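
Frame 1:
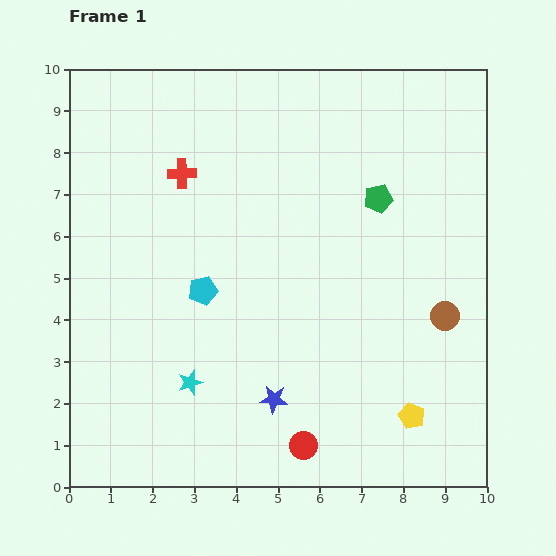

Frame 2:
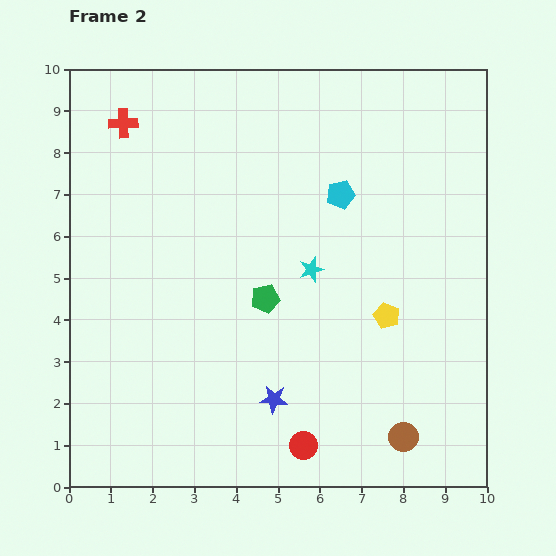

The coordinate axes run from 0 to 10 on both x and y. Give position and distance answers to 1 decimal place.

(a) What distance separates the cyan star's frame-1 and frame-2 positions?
4.0

The cyan star moved from (2.9, 2.5) to (5.8, 5.2), a distance of √(2.9² + 2.7²) ≈ 4.0.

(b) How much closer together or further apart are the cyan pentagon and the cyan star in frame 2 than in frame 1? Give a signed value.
-0.3

Distance in frame 1: 2.2. Distance in frame 2: 1.9.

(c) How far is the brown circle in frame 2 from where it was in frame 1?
3.1

The brown circle moved from (9.0, 4.1) to (8.0, 1.2), a distance of √(1.0² + 2.9²) ≈ 3.1.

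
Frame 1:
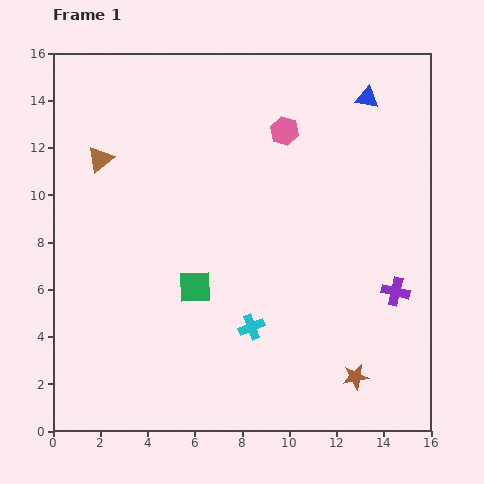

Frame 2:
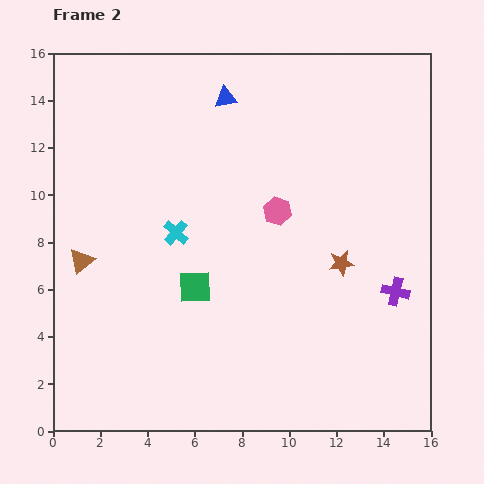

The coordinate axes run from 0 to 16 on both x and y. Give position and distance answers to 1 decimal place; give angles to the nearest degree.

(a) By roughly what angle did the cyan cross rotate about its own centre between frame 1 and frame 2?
28° counter-clockwise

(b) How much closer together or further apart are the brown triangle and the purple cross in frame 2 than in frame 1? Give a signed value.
-0.3

Distance in frame 1: 13.7. Distance in frame 2: 13.4.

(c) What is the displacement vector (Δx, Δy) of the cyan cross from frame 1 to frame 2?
(-3.2, 4.0)

The cyan cross was at (8.4, 4.4) in frame 1 and (5.2, 8.4) in frame 2.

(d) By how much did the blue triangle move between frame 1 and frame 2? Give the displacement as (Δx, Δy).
(-6.0, 0.0)

The blue triangle was at (13.3, 14.1) in frame 1 and (7.3, 14.1) in frame 2.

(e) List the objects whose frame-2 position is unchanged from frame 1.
the green square, the purple cross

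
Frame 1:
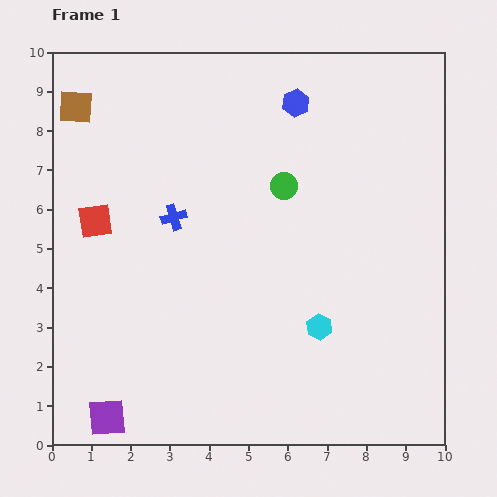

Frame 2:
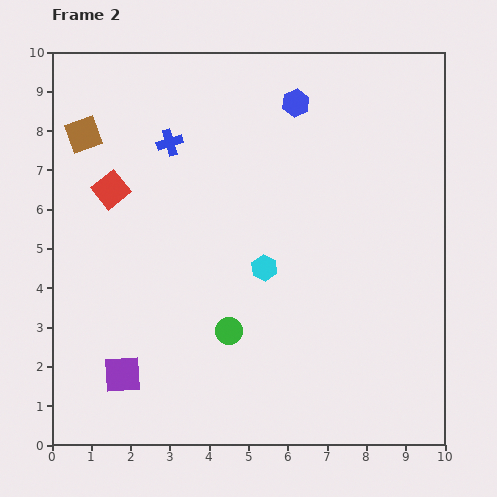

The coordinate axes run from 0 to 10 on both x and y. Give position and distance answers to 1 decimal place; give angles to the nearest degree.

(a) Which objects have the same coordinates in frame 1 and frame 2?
the blue hexagon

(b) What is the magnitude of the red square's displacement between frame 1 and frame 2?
0.9

The red square moved from (1.1, 5.7) to (1.5, 6.5), a distance of √(0.4² + 0.8²) ≈ 0.9.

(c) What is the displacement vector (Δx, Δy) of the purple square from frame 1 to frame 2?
(0.4, 1.1)

The purple square was at (1.4, 0.7) in frame 1 and (1.8, 1.8) in frame 2.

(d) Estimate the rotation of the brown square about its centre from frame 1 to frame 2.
24° counter-clockwise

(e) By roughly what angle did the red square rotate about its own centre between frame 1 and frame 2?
29° counter-clockwise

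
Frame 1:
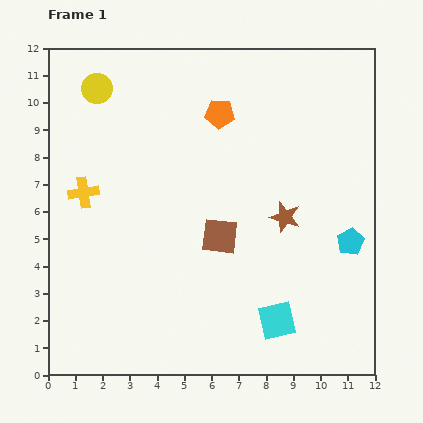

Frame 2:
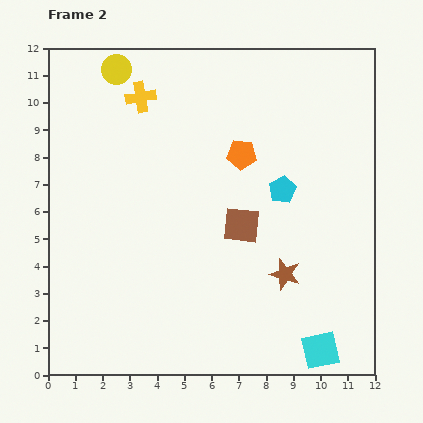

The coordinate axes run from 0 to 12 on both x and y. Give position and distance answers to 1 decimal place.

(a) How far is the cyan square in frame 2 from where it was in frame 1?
1.9

The cyan square moved from (8.4, 2.0) to (10.0, 0.9), a distance of √(1.6² + 1.1²) ≈ 1.9.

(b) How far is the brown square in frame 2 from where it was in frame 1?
0.9

The brown square moved from (6.3, 5.1) to (7.1, 5.5), a distance of √(0.8² + 0.4²) ≈ 0.9.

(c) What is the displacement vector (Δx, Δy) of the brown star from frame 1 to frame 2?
(0.0, -2.1)

The brown star was at (8.7, 5.8) in frame 1 and (8.7, 3.7) in frame 2.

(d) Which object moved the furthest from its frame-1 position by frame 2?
the yellow cross

(moved 4.1; next 3.1)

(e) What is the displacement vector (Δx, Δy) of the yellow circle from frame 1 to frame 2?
(0.7, 0.7)

The yellow circle was at (1.8, 10.5) in frame 1 and (2.5, 11.2) in frame 2.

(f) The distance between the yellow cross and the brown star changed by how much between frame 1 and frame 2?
+0.9

Distance in frame 1: 7.5. Distance in frame 2: 8.4.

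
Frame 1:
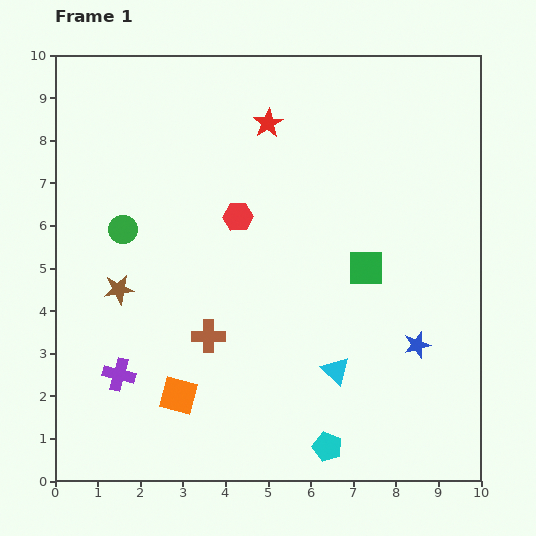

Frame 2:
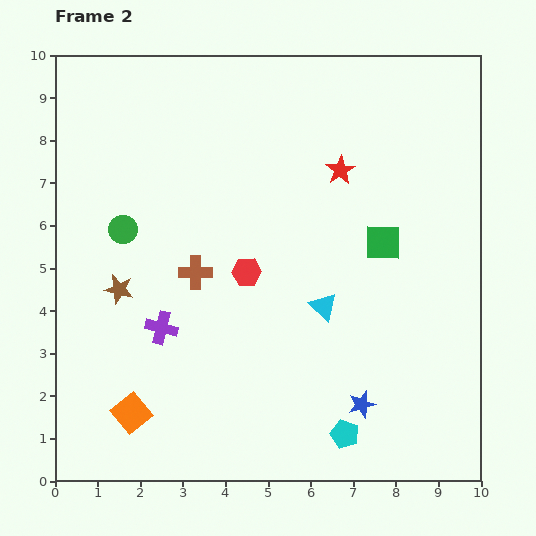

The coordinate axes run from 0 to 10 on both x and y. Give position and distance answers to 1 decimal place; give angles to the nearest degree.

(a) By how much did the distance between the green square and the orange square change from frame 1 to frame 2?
+1.8

Distance in frame 1: 5.3. Distance in frame 2: 7.1.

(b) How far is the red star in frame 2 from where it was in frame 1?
2.0

The red star moved from (5.0, 8.4) to (6.7, 7.3), a distance of √(1.7² + 1.1²) ≈ 2.0.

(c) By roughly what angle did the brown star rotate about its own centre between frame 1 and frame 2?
21° clockwise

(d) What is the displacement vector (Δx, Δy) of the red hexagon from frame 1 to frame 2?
(0.2, -1.3)

The red hexagon was at (4.3, 6.2) in frame 1 and (4.5, 4.9) in frame 2.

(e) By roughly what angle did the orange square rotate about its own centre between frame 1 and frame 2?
36° clockwise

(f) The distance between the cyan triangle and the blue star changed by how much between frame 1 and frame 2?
+0.5

Distance in frame 1: 2.0. Distance in frame 2: 2.5.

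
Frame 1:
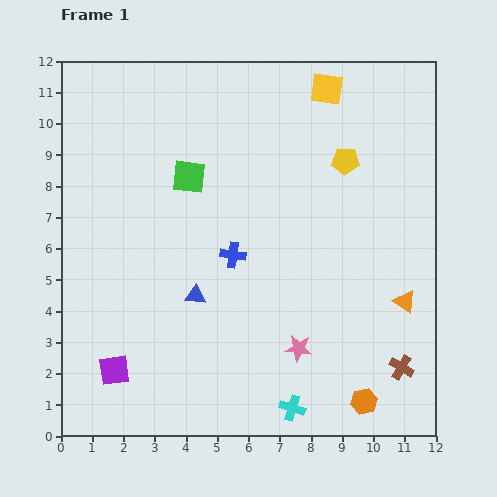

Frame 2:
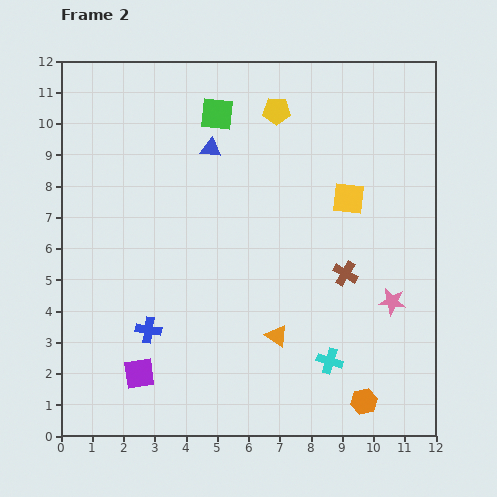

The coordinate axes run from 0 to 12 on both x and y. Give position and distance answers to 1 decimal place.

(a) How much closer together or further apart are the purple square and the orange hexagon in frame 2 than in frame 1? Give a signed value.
-0.8

Distance in frame 1: 8.1. Distance in frame 2: 7.3.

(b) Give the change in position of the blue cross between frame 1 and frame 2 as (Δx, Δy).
(-2.7, -2.4)

The blue cross was at (5.5, 5.8) in frame 1 and (2.8, 3.4) in frame 2.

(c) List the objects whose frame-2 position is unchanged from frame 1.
the orange hexagon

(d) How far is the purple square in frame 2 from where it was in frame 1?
0.8

The purple square moved from (1.7, 2.1) to (2.5, 2.0), a distance of √(0.8² + 0.1²) ≈ 0.8.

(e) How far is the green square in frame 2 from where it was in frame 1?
2.2

The green square moved from (4.1, 8.3) to (5.0, 10.3), a distance of √(0.9² + 2.0²) ≈ 2.2.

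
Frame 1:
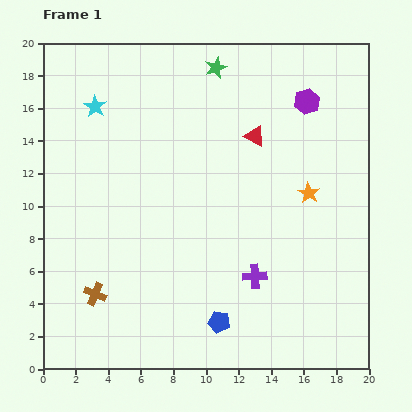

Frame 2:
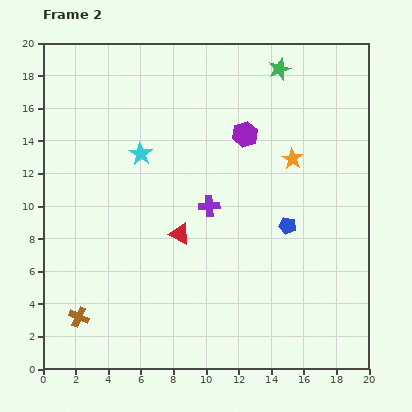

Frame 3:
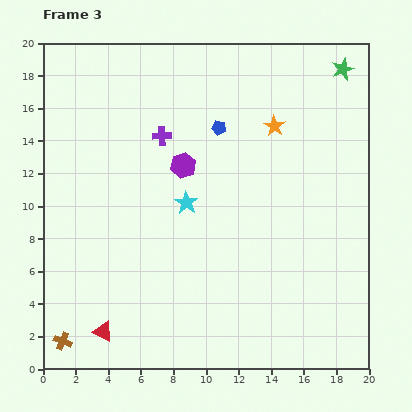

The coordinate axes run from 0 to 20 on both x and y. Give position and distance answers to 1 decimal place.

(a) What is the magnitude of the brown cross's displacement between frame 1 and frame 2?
1.7

The brown cross moved from (3.2, 4.6) to (2.2, 3.2), a distance of √(1.0² + 1.4²) ≈ 1.7.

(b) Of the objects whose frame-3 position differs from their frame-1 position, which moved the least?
the brown cross

(moved 3.5)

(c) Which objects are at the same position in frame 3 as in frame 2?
none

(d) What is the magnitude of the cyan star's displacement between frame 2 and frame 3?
4.1

The cyan star moved from (6.0, 13.2) to (8.8, 10.2), a distance of √(2.8² + 3.0²) ≈ 4.1.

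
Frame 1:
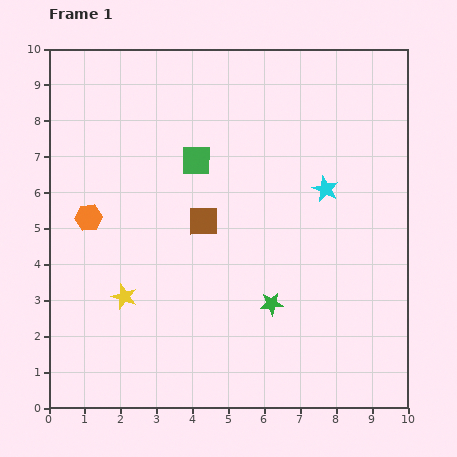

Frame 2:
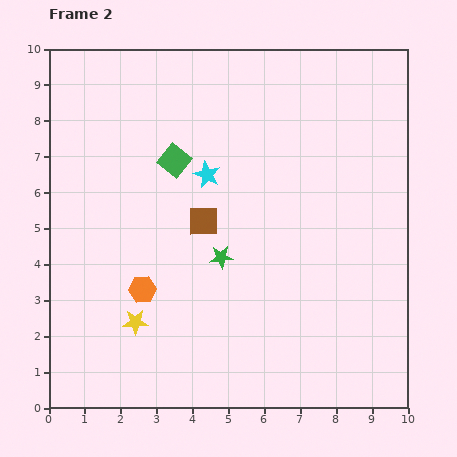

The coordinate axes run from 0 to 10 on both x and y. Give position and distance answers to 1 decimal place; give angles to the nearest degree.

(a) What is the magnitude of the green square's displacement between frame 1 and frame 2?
0.6

The green square moved from (4.1, 6.9) to (3.5, 6.9), a distance of √(0.6² + 0.0²) ≈ 0.6.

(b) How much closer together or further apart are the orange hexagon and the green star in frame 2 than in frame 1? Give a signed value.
-3.2

Distance in frame 1: 5.6. Distance in frame 2: 2.4.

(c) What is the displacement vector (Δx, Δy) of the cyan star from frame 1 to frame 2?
(-3.3, 0.4)

The cyan star was at (7.7, 6.1) in frame 1 and (4.4, 6.5) in frame 2.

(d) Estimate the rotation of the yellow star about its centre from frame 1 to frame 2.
21° counter-clockwise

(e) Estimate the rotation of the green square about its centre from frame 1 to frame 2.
39° clockwise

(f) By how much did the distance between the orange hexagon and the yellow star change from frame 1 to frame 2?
-1.5

Distance in frame 1: 2.4. Distance in frame 2: 0.9.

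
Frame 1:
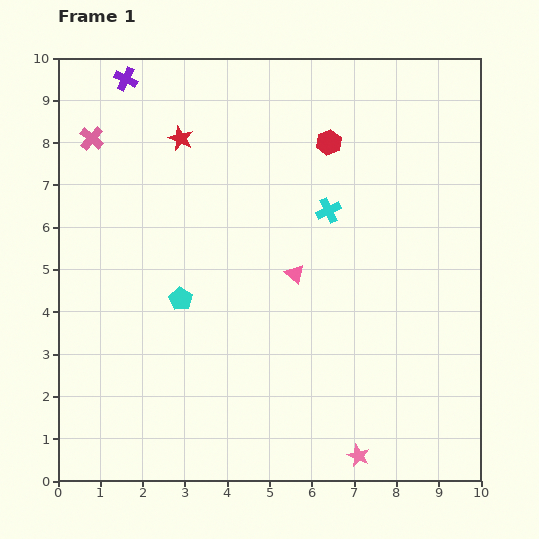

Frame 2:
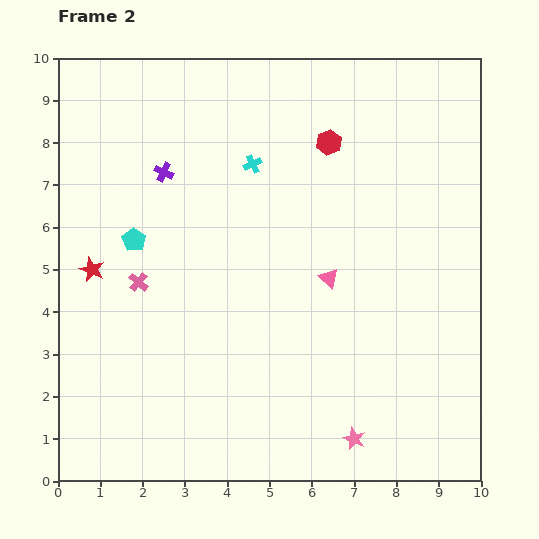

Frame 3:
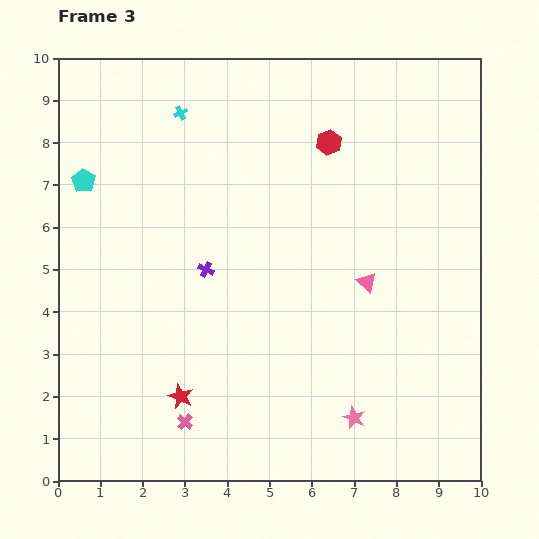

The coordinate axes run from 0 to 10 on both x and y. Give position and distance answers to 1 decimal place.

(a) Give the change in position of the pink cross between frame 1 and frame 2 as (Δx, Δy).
(1.1, -3.4)

The pink cross was at (0.8, 8.1) in frame 1 and (1.9, 4.7) in frame 2.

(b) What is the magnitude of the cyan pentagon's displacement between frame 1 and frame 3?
3.6

The cyan pentagon moved from (2.9, 4.3) to (0.6, 7.1), a distance of √(2.3² + 2.8²) ≈ 3.6.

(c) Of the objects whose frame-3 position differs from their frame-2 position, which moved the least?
the pink star

(moved 0.5)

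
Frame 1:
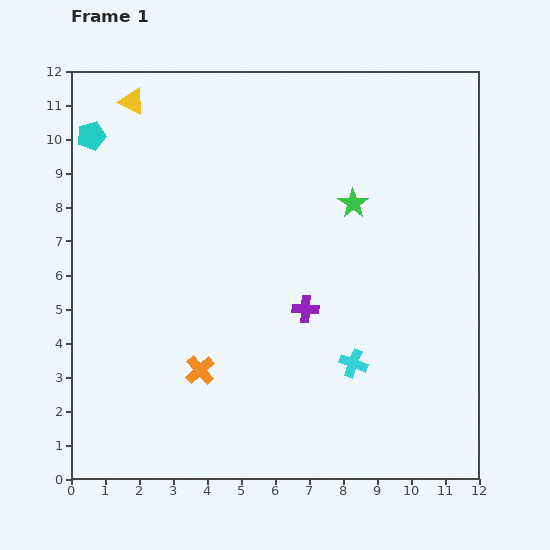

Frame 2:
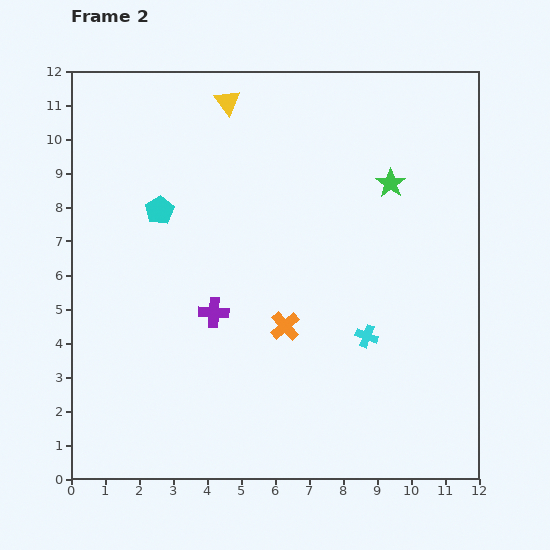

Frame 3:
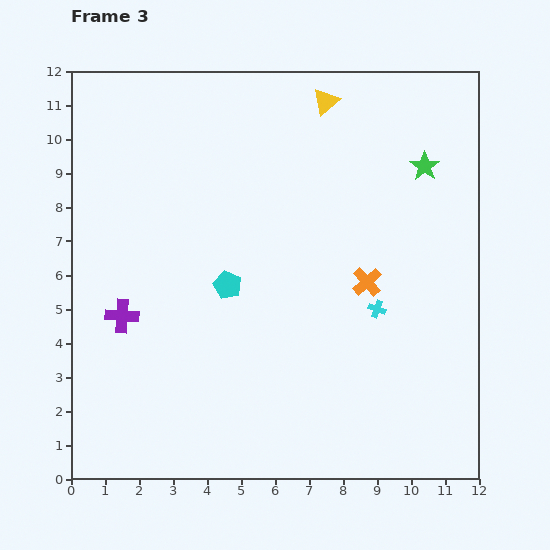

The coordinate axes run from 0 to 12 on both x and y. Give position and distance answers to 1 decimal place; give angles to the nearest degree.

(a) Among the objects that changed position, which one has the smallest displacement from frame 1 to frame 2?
the cyan cross

(moved 0.9)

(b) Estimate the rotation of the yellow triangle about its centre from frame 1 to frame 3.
53° clockwise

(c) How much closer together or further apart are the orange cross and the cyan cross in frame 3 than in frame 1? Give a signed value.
-3.6

Distance in frame 1: 4.5. Distance in frame 3: 0.9.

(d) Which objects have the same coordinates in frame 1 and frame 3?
none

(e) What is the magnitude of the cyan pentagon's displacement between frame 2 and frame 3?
3.0

The cyan pentagon moved from (2.6, 7.9) to (4.6, 5.7), a distance of √(2.0² + 2.2²) ≈ 3.0.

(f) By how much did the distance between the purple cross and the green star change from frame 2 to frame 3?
+3.5

Distance in frame 2: 6.4. Distance in frame 3: 9.9.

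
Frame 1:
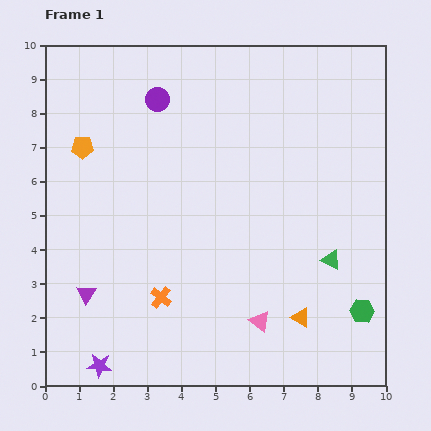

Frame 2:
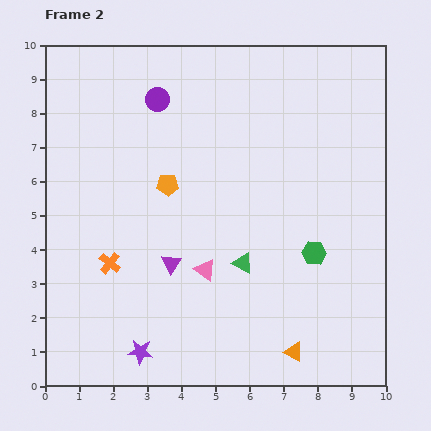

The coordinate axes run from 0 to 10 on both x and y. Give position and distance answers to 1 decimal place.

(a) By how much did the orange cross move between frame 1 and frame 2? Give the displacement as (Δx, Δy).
(-1.5, 1.0)

The orange cross was at (3.4, 2.6) in frame 1 and (1.9, 3.6) in frame 2.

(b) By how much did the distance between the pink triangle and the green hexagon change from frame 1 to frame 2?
+0.2

Distance in frame 1: 3.0. Distance in frame 2: 3.2.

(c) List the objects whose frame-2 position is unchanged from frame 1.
the purple circle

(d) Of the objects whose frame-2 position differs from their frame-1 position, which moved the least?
the orange triangle

(moved 1.0)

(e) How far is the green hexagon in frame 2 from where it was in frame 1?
2.2

The green hexagon moved from (9.3, 2.2) to (7.9, 3.9), a distance of √(1.4² + 1.7²) ≈ 2.2.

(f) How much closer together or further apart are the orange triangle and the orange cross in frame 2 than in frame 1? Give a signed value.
+1.9

Distance in frame 1: 4.1. Distance in frame 2: 6.0.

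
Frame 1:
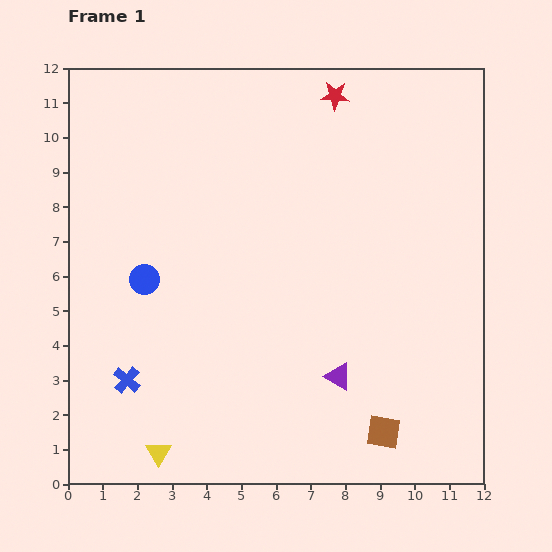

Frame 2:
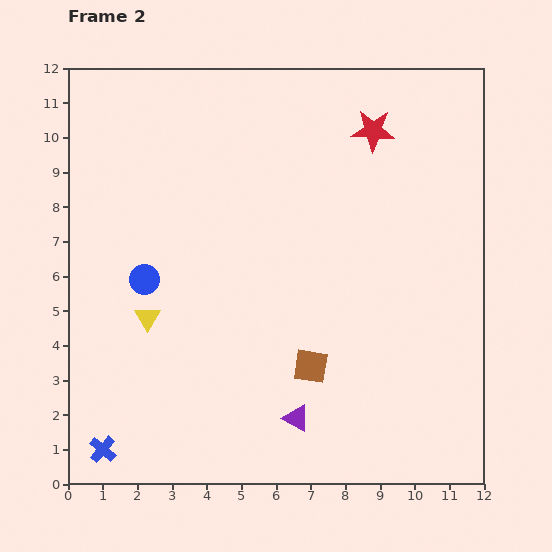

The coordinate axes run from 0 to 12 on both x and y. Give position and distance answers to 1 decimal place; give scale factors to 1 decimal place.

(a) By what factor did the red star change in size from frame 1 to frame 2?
1.5×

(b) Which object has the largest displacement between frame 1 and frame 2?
the yellow triangle

(moved 3.9; next 2.8)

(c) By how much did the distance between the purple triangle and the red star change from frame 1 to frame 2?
+0.5

Distance in frame 1: 8.1. Distance in frame 2: 8.6.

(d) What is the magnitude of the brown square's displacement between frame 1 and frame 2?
2.8

The brown square moved from (9.1, 1.5) to (7.0, 3.4), a distance of √(2.1² + 1.9²) ≈ 2.8.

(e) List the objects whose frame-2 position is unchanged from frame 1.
the blue circle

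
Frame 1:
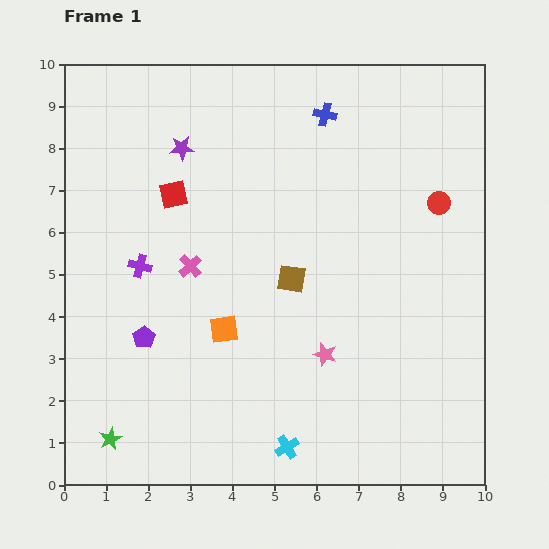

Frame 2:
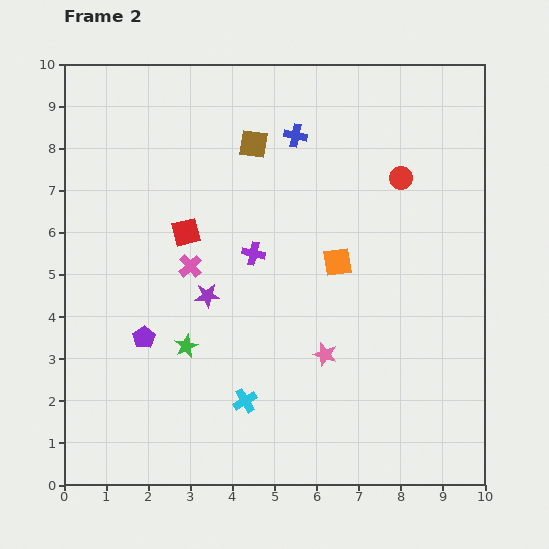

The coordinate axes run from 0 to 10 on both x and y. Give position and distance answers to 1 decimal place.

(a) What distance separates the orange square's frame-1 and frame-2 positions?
3.1

The orange square moved from (3.8, 3.7) to (6.5, 5.3), a distance of √(2.7² + 1.6²) ≈ 3.1.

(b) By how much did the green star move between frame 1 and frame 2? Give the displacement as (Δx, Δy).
(1.8, 2.2)

The green star was at (1.1, 1.1) in frame 1 and (2.9, 3.3) in frame 2.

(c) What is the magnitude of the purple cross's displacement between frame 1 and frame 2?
2.7

The purple cross moved from (1.8, 5.2) to (4.5, 5.5), a distance of √(2.7² + 0.3²) ≈ 2.7.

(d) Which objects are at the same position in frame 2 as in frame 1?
the purple pentagon, the pink star, the pink cross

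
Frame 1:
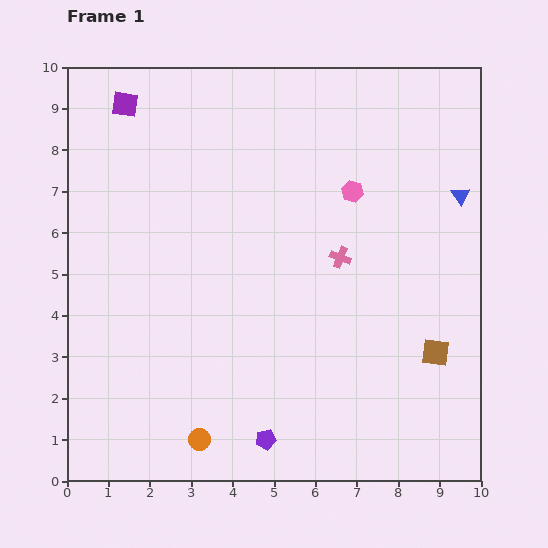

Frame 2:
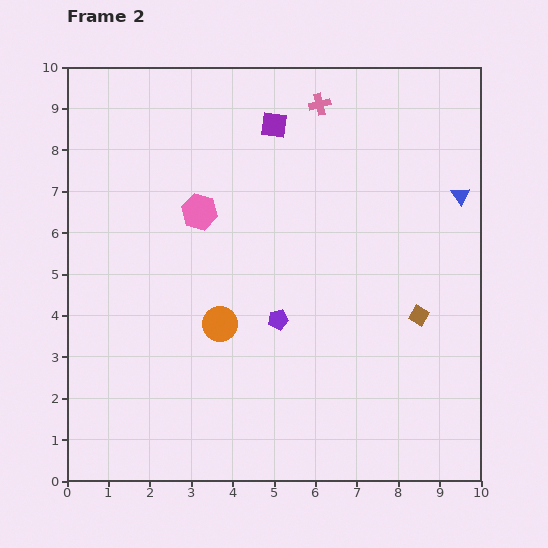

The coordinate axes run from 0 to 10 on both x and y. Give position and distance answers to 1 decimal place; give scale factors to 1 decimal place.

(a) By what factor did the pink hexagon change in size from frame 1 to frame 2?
1.6×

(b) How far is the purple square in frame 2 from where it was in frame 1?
3.6

The purple square moved from (1.4, 9.1) to (5.0, 8.6), a distance of √(3.6² + 0.5²) ≈ 3.6.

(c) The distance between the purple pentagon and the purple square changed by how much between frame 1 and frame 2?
-4.1

Distance in frame 1: 8.8. Distance in frame 2: 4.7.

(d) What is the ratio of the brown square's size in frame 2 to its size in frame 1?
0.7×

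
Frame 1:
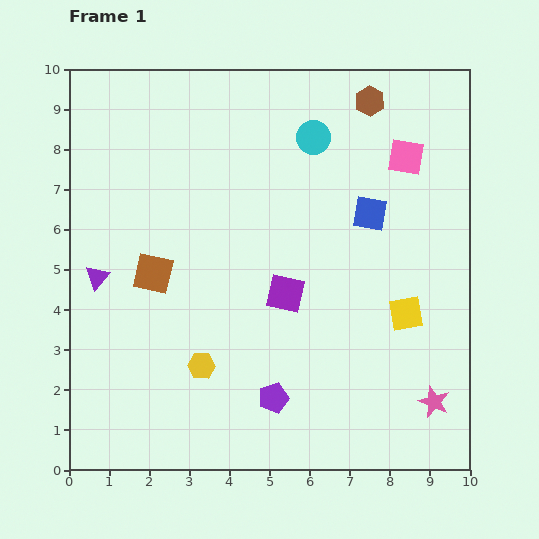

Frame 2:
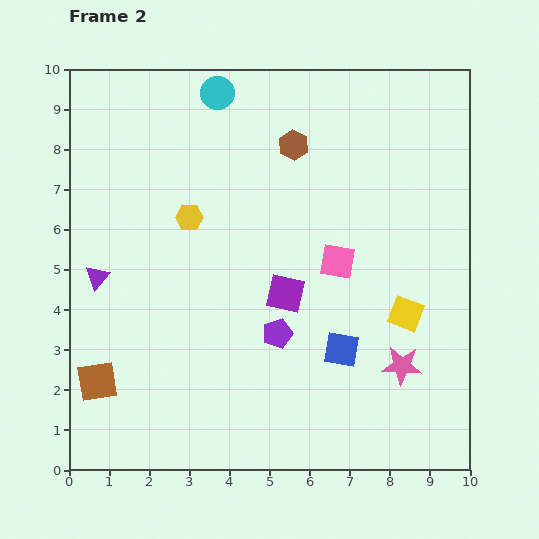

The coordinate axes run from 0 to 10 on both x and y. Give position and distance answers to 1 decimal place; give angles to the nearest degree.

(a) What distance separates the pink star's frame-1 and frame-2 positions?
1.2

The pink star moved from (9.1, 1.7) to (8.3, 2.6), a distance of √(0.8² + 0.9²) ≈ 1.2.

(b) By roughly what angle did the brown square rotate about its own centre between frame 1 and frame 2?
22° counter-clockwise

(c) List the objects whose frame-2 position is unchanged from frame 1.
the purple square, the yellow square, the purple triangle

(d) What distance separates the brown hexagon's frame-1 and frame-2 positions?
2.2

The brown hexagon moved from (7.5, 9.2) to (5.6, 8.1), a distance of √(1.9² + 1.1²) ≈ 2.2.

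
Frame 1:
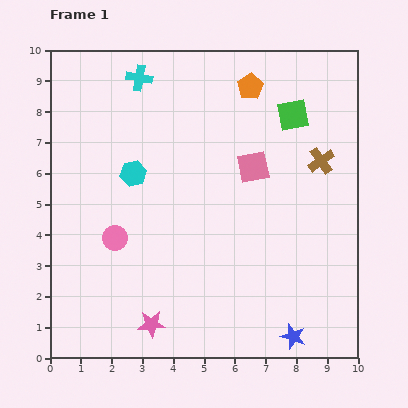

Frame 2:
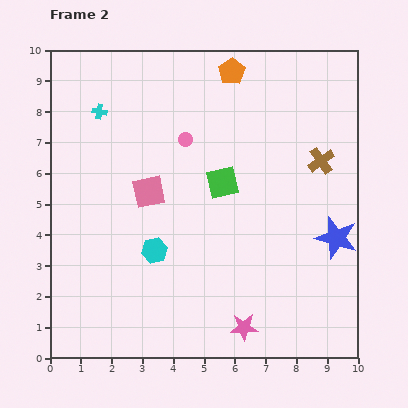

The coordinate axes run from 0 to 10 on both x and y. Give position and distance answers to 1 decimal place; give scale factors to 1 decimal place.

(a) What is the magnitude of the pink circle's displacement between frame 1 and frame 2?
3.9

The pink circle moved from (2.1, 3.9) to (4.4, 7.1), a distance of √(2.3² + 3.2²) ≈ 3.9.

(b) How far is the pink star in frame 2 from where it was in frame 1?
3.0

The pink star moved from (3.3, 1.1) to (6.3, 1.0), a distance of √(3.0² + 0.1²) ≈ 3.0.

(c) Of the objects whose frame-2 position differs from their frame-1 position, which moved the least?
the orange pentagon

(moved 0.8)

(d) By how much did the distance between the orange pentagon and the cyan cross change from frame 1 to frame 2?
+0.9

Distance in frame 1: 3.6. Distance in frame 2: 4.5.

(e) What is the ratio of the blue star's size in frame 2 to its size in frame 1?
1.7×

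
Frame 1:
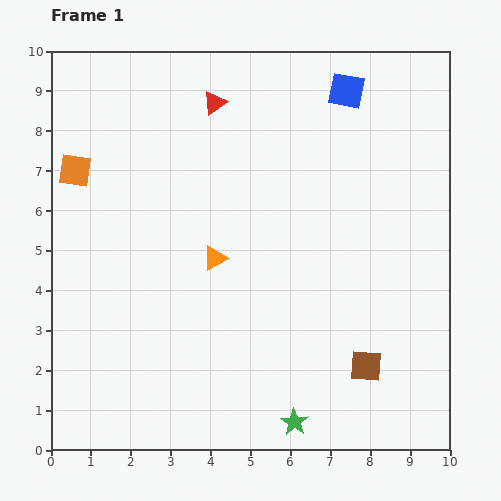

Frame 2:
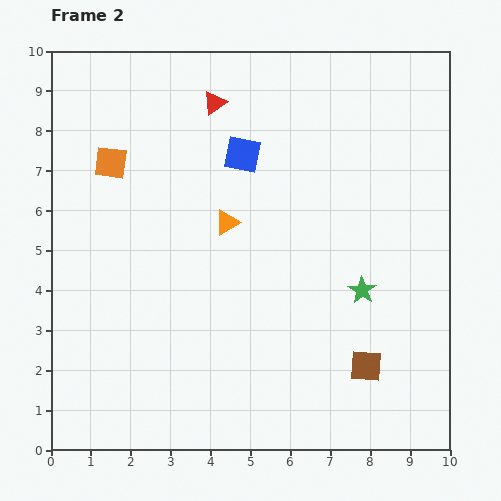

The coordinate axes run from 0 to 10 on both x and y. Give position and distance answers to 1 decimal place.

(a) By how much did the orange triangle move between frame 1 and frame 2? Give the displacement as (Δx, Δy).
(0.3, 0.9)

The orange triangle was at (4.1, 4.8) in frame 1 and (4.4, 5.7) in frame 2.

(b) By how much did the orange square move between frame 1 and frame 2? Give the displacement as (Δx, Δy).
(0.9, 0.2)

The orange square was at (0.6, 7.0) in frame 1 and (1.5, 7.2) in frame 2.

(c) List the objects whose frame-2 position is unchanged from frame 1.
the red triangle, the brown square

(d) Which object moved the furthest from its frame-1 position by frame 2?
the green star

(moved 3.7; next 3.1)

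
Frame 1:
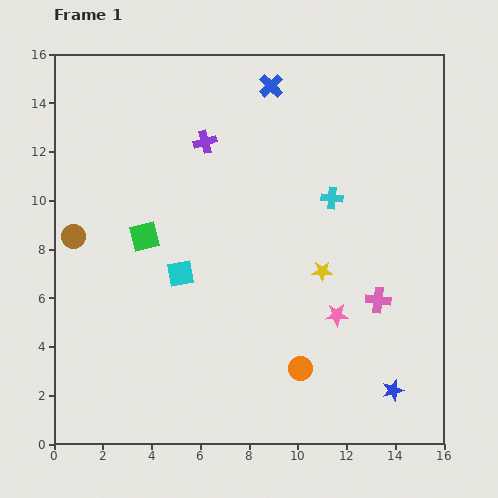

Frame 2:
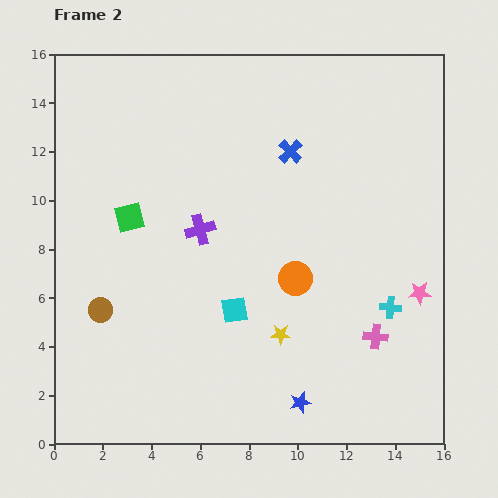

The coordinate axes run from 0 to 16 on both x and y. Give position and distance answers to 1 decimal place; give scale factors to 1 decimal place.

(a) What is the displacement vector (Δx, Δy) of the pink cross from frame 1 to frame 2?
(-0.1, -1.5)

The pink cross was at (13.3, 5.9) in frame 1 and (13.2, 4.4) in frame 2.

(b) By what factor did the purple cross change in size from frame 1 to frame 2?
1.3×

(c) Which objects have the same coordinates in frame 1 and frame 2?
none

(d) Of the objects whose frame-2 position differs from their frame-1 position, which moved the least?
the green square

(moved 1.0)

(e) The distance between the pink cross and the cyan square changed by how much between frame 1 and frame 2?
-2.3

Distance in frame 1: 8.2. Distance in frame 2: 5.9.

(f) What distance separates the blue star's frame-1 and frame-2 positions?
3.8

The blue star moved from (13.9, 2.2) to (10.1, 1.7), a distance of √(3.8² + 0.5²) ≈ 3.8.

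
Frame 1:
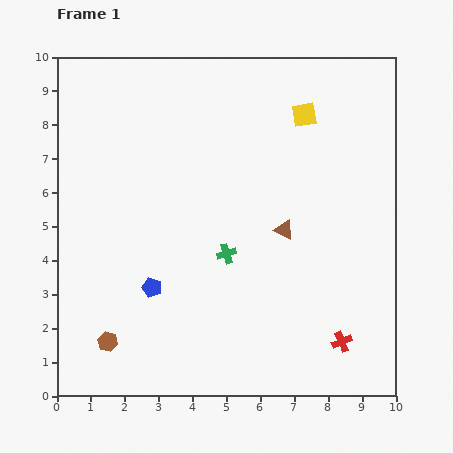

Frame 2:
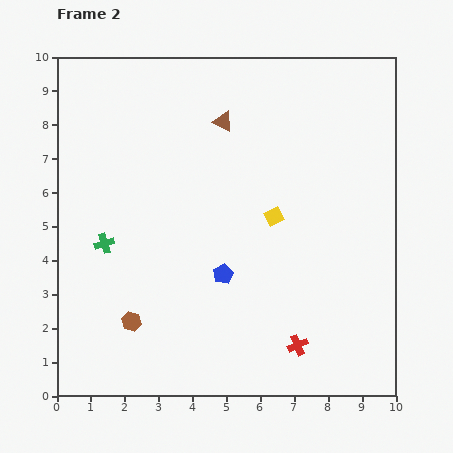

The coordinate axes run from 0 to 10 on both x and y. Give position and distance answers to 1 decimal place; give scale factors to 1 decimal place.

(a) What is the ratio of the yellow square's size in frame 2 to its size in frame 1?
0.7×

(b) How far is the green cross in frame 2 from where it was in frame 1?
3.6

The green cross moved from (5.0, 4.2) to (1.4, 4.5), a distance of √(3.6² + 0.3²) ≈ 3.6.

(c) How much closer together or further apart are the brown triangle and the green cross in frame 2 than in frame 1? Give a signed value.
+3.2

Distance in frame 1: 1.8. Distance in frame 2: 5.0.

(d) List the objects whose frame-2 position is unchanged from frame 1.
none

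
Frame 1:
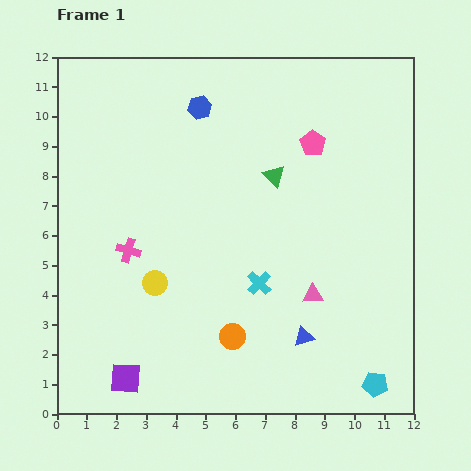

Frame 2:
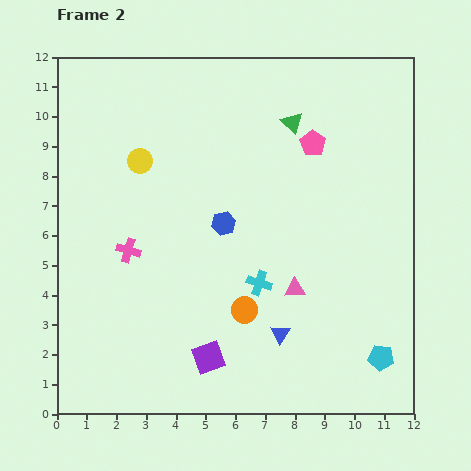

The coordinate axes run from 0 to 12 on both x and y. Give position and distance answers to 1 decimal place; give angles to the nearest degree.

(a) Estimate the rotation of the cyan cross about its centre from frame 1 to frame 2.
26° counter-clockwise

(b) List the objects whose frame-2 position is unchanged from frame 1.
the cyan cross, the pink pentagon, the pink cross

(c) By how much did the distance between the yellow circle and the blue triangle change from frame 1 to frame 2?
+2.2

Distance in frame 1: 5.3. Distance in frame 2: 7.5.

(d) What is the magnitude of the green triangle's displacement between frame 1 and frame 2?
1.9

The green triangle moved from (7.3, 8.0) to (7.9, 9.8), a distance of √(0.6² + 1.8²) ≈ 1.9.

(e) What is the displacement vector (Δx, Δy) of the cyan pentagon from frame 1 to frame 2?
(0.2, 0.9)

The cyan pentagon was at (10.7, 1.0) in frame 1 and (10.9, 1.9) in frame 2.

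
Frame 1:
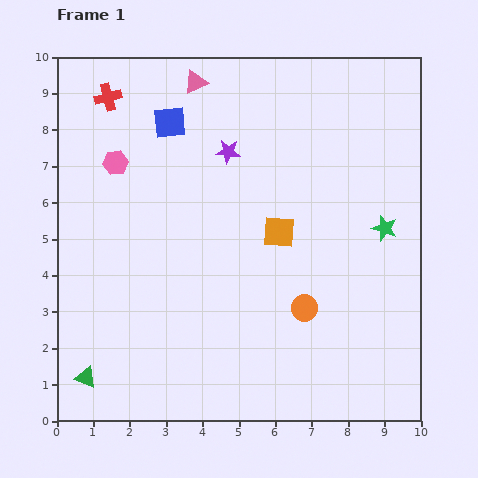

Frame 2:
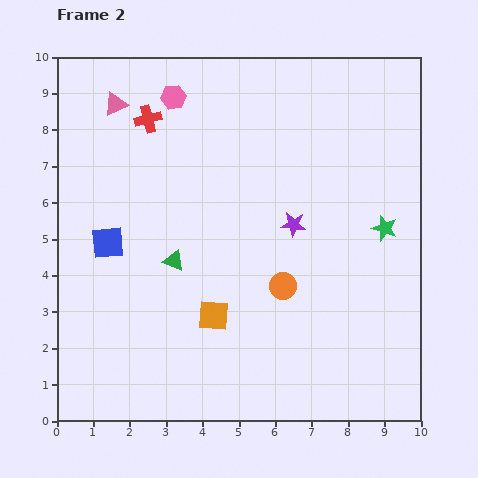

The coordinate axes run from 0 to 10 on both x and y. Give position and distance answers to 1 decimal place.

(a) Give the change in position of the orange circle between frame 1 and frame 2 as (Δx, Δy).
(-0.6, 0.6)

The orange circle was at (6.8, 3.1) in frame 1 and (6.2, 3.7) in frame 2.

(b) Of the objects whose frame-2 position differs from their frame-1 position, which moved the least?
the orange circle

(moved 0.8)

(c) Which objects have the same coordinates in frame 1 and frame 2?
the green star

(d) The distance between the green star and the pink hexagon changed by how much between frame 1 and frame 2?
-0.8

Distance in frame 1: 7.6. Distance in frame 2: 6.8.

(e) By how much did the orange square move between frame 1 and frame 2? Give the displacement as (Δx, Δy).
(-1.8, -2.3)

The orange square was at (6.1, 5.2) in frame 1 and (4.3, 2.9) in frame 2.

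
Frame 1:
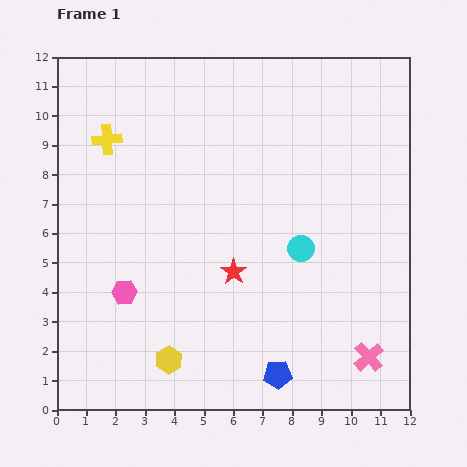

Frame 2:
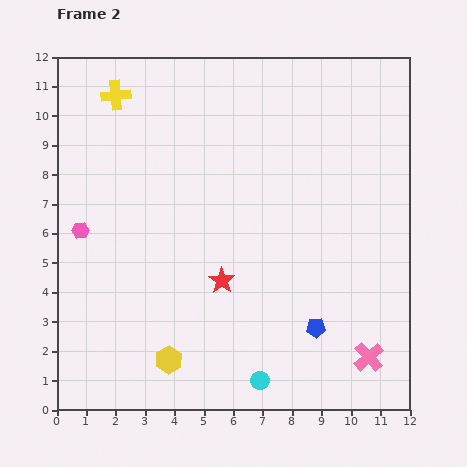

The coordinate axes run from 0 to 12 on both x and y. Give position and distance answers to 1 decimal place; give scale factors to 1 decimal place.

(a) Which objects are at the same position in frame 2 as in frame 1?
the yellow hexagon, the pink cross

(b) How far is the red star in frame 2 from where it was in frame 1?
0.5

The red star moved from (6.0, 4.7) to (5.6, 4.4), a distance of √(0.4² + 0.3²) ≈ 0.5.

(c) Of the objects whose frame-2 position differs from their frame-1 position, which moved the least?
the red star

(moved 0.5)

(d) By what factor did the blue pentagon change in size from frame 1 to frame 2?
0.7×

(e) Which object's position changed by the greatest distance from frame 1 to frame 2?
the cyan circle

(moved 4.7; next 2.6)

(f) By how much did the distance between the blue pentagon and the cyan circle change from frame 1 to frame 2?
-1.8

Distance in frame 1: 4.4. Distance in frame 2: 2.6.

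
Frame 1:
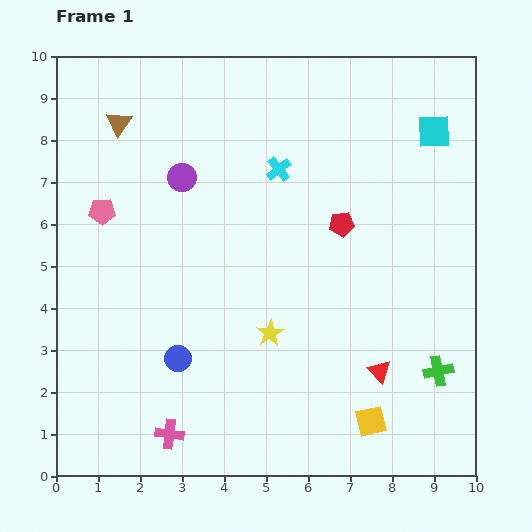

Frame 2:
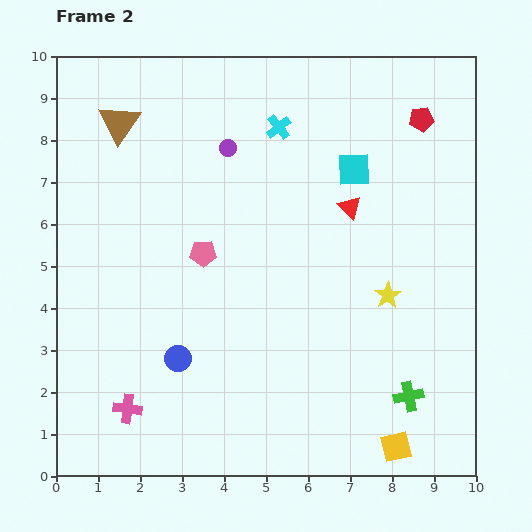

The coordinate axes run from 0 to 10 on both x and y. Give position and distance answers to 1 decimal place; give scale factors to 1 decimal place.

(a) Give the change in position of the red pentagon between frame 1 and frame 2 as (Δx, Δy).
(1.9, 2.5)

The red pentagon was at (6.8, 6.0) in frame 1 and (8.7, 8.5) in frame 2.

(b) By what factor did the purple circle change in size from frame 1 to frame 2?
0.6×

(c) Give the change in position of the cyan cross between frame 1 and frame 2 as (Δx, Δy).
(0.0, 1.0)

The cyan cross was at (5.3, 7.3) in frame 1 and (5.3, 8.3) in frame 2.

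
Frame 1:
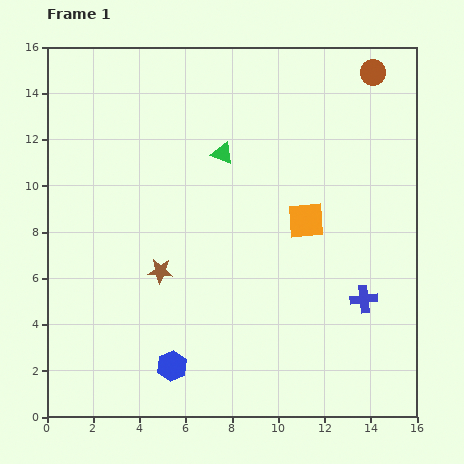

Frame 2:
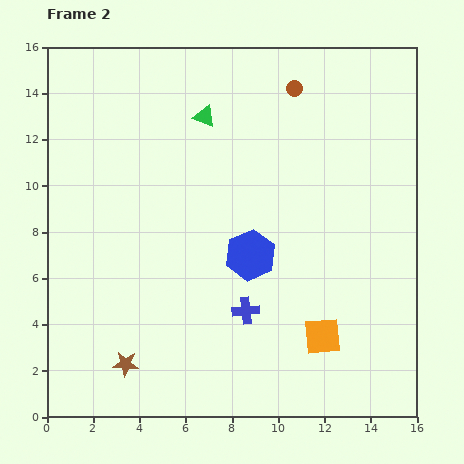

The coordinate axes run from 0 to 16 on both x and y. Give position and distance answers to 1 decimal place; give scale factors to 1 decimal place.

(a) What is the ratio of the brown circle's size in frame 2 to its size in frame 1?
0.6×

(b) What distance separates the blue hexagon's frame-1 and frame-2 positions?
5.9

The blue hexagon moved from (5.4, 2.2) to (8.8, 7.0), a distance of √(3.4² + 4.8²) ≈ 5.9.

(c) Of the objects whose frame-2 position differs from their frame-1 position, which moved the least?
the green triangle

(moved 1.8)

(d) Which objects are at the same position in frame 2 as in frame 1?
none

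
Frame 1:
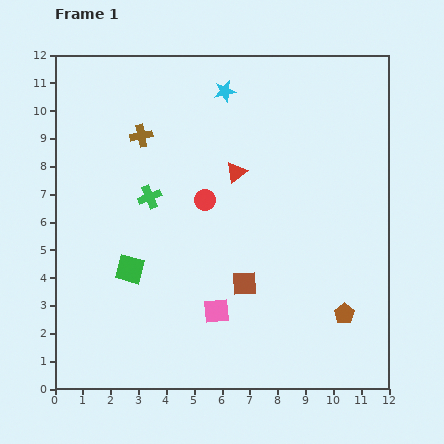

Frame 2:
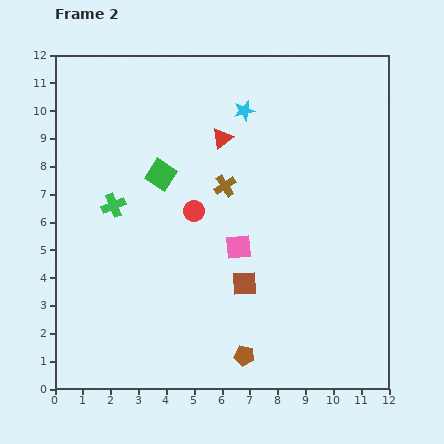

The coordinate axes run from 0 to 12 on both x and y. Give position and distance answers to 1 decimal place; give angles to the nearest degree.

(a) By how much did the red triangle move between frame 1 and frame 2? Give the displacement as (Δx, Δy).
(-0.5, 1.2)

The red triangle was at (6.5, 7.8) in frame 1 and (6.0, 9.0) in frame 2.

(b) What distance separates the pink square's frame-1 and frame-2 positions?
2.4

The pink square moved from (5.8, 2.8) to (6.6, 5.1), a distance of √(0.8² + 2.3²) ≈ 2.4.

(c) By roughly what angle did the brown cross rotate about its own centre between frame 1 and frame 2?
22° counter-clockwise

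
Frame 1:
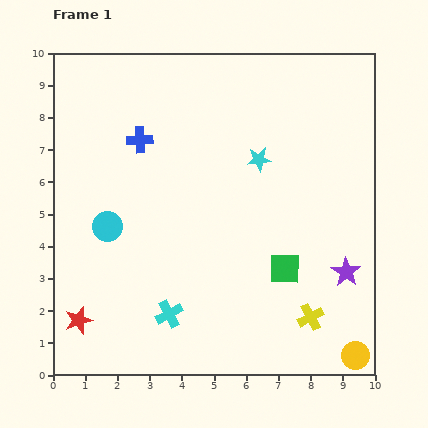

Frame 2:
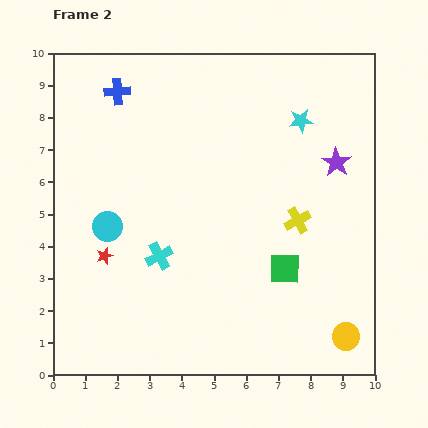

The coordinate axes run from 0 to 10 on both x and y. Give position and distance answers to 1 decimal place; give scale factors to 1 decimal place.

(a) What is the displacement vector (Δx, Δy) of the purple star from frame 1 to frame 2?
(-0.3, 3.4)

The purple star was at (9.1, 3.2) in frame 1 and (8.8, 6.6) in frame 2.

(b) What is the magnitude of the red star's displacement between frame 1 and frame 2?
2.2

The red star moved from (0.8, 1.7) to (1.6, 3.7), a distance of √(0.8² + 2.0²) ≈ 2.2.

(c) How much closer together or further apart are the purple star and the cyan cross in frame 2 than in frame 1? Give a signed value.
+0.5

Distance in frame 1: 5.7. Distance in frame 2: 6.2.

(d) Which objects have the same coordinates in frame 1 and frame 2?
the cyan circle, the green square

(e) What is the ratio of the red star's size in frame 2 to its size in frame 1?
0.6×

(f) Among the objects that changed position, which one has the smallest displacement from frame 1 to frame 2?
the yellow circle

(moved 0.7)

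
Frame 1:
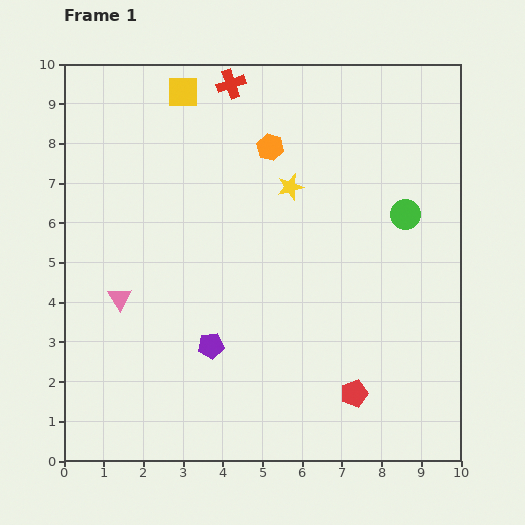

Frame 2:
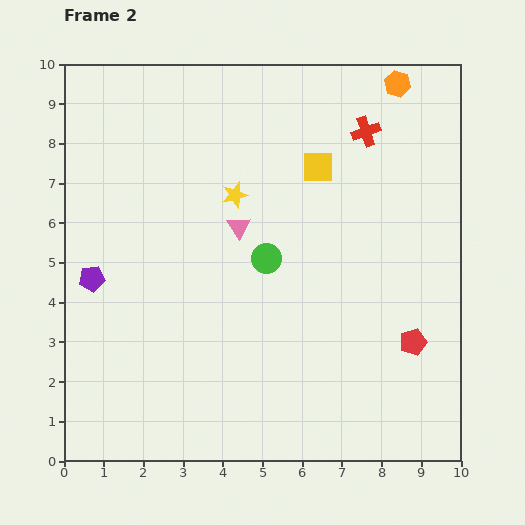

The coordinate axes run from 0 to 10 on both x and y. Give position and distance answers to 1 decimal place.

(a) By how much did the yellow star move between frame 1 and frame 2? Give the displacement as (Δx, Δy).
(-1.4, -0.2)

The yellow star was at (5.7, 6.9) in frame 1 and (4.3, 6.7) in frame 2.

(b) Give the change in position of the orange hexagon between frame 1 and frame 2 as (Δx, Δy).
(3.2, 1.6)

The orange hexagon was at (5.2, 7.9) in frame 1 and (8.4, 9.5) in frame 2.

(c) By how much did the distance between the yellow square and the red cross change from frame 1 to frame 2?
+0.3

Distance in frame 1: 1.2. Distance in frame 2: 1.5.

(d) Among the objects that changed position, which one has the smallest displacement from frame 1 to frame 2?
the yellow star

(moved 1.4)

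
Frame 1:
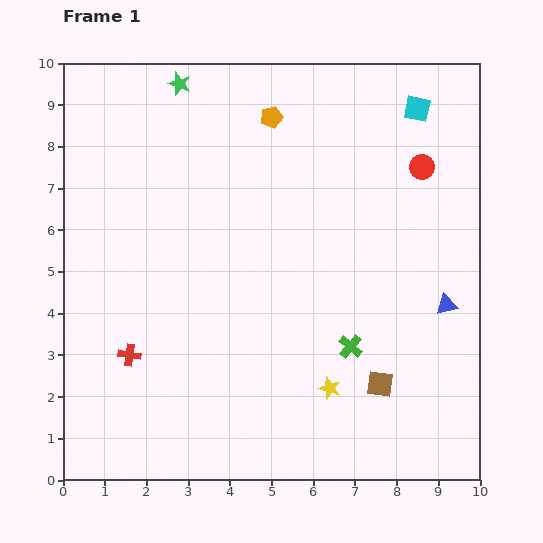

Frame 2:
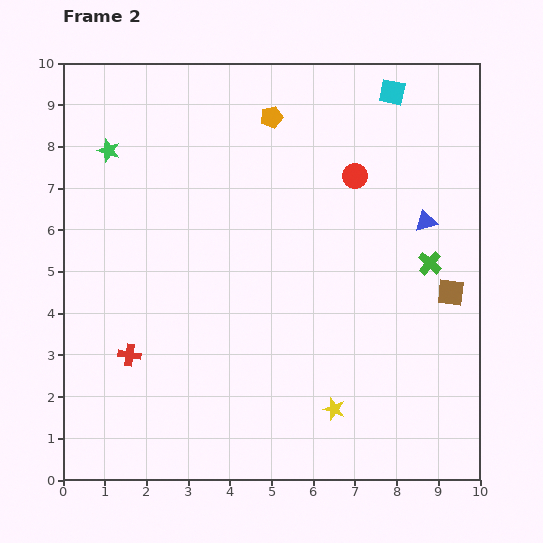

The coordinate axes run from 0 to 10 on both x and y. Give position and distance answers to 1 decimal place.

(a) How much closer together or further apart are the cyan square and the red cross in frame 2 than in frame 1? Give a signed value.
-0.2

Distance in frame 1: 9.1. Distance in frame 2: 8.9.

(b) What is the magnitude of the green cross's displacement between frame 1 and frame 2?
2.8

The green cross moved from (6.9, 3.2) to (8.8, 5.2), a distance of √(1.9² + 2.0²) ≈ 2.8.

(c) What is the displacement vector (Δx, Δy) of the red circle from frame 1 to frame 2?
(-1.6, -0.2)

The red circle was at (8.6, 7.5) in frame 1 and (7.0, 7.3) in frame 2.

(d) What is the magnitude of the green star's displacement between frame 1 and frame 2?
2.3

The green star moved from (2.8, 9.5) to (1.1, 7.9), a distance of √(1.7² + 1.6²) ≈ 2.3.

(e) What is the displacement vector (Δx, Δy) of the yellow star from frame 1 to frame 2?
(0.1, -0.5)

The yellow star was at (6.4, 2.2) in frame 1 and (6.5, 1.7) in frame 2.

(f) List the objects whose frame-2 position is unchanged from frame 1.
the red cross, the orange pentagon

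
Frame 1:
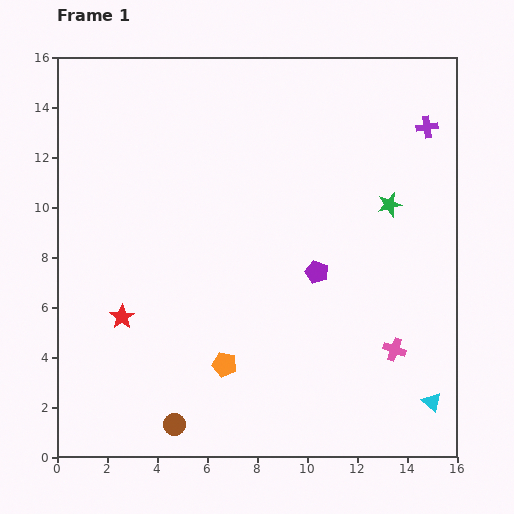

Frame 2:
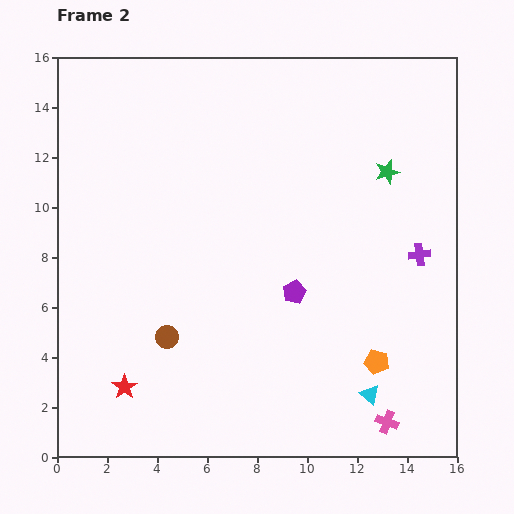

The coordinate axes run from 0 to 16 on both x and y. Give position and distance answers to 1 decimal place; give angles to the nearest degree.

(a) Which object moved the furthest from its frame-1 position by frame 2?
the orange pentagon

(moved 6.1; next 5.1)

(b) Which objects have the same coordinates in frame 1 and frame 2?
none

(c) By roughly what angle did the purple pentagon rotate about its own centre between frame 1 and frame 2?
24° clockwise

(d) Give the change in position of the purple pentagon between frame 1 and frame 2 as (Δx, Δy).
(-0.9, -0.8)

The purple pentagon was at (10.4, 7.4) in frame 1 and (9.5, 6.6) in frame 2.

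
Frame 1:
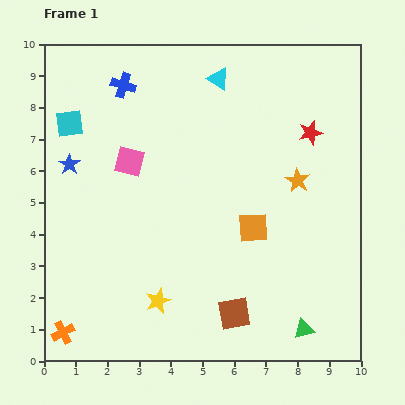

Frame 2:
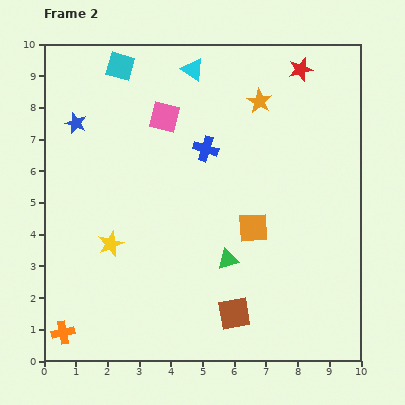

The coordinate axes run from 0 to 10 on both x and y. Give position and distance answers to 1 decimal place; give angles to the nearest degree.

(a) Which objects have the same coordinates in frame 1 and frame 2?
the orange cross, the orange square, the brown square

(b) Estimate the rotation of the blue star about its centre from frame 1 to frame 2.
15° counter-clockwise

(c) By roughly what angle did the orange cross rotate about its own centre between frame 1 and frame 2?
17° clockwise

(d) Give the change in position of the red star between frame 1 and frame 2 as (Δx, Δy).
(-0.3, 2.0)

The red star was at (8.4, 7.2) in frame 1 and (8.1, 9.2) in frame 2.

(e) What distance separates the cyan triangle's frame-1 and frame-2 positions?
0.9

The cyan triangle moved from (5.5, 8.9) to (4.7, 9.2), a distance of √(0.8² + 0.3²) ≈ 0.9.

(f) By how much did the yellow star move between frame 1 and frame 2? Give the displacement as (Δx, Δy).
(-1.5, 1.8)

The yellow star was at (3.6, 1.9) in frame 1 and (2.1, 3.7) in frame 2.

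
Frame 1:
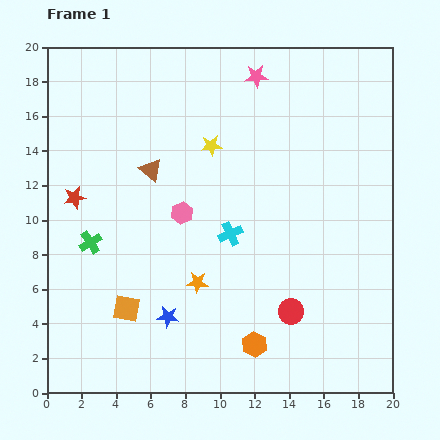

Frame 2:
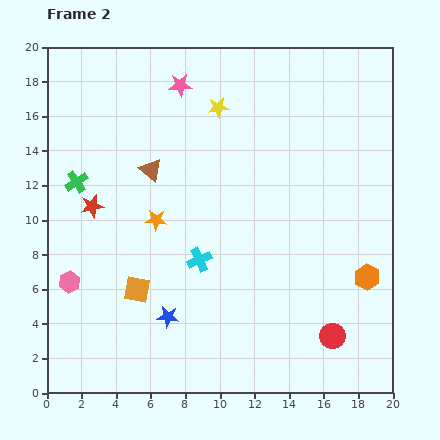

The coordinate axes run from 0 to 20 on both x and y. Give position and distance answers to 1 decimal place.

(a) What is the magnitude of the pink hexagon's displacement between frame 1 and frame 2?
7.6

The pink hexagon moved from (7.8, 10.4) to (1.3, 6.4), a distance of √(6.5² + 4.0²) ≈ 7.6.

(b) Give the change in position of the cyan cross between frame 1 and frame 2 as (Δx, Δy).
(-1.8, -1.5)

The cyan cross was at (10.6, 9.2) in frame 1 and (8.8, 7.7) in frame 2.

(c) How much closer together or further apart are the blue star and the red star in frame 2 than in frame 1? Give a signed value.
-1.0

Distance in frame 1: 8.8. Distance in frame 2: 7.8.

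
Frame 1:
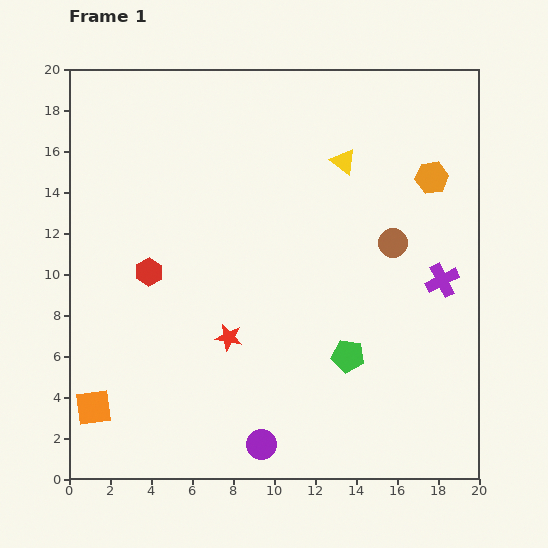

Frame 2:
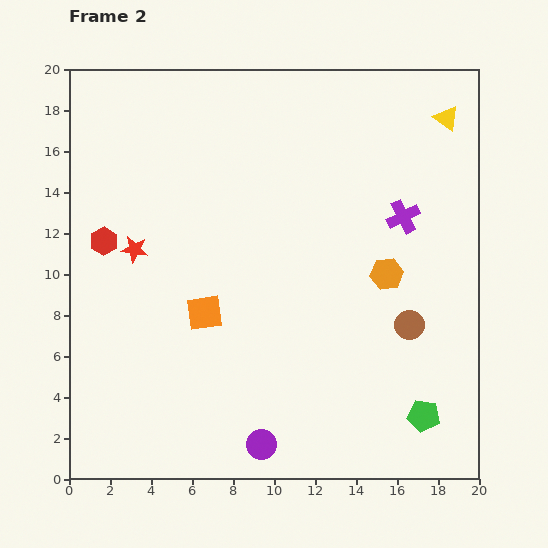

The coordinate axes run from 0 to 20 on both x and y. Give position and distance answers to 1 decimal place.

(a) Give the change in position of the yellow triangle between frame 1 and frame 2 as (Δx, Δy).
(5.0, 2.1)

The yellow triangle was at (13.4, 15.5) in frame 1 and (18.4, 17.6) in frame 2.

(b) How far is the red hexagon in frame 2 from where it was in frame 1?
2.7

The red hexagon moved from (3.9, 10.1) to (1.7, 11.6), a distance of √(2.2² + 1.5²) ≈ 2.7.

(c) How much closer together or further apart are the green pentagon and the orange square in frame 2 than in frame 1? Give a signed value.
-0.8

Distance in frame 1: 12.6. Distance in frame 2: 11.8.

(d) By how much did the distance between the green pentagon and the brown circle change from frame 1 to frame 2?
-1.4

Distance in frame 1: 5.9. Distance in frame 2: 4.5.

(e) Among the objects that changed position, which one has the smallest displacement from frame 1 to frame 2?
the red hexagon

(moved 2.7)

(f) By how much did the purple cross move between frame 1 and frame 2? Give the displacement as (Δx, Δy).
(-1.9, 3.1)

The purple cross was at (18.2, 9.7) in frame 1 and (16.3, 12.8) in frame 2.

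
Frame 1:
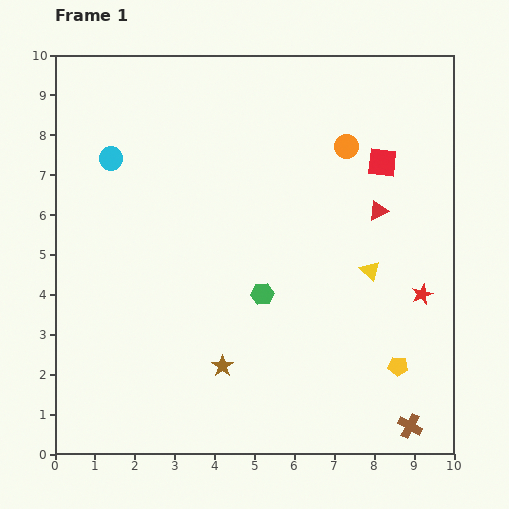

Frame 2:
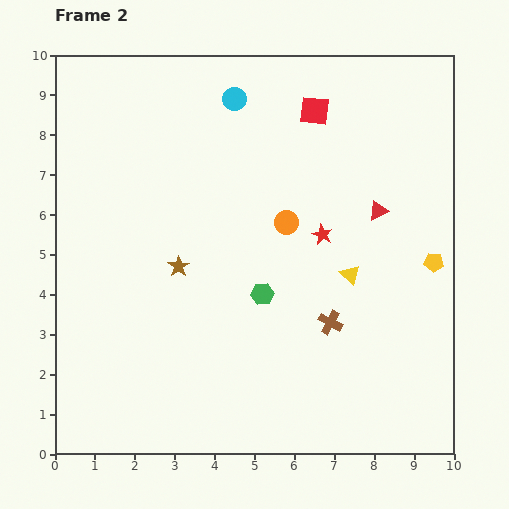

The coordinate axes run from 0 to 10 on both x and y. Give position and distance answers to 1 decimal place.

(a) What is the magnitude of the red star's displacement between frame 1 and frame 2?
2.9

The red star moved from (9.2, 4.0) to (6.7, 5.5), a distance of √(2.5² + 1.5²) ≈ 2.9.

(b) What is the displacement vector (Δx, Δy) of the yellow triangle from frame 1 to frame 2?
(-0.5, -0.1)

The yellow triangle was at (7.9, 4.6) in frame 1 and (7.4, 4.5) in frame 2.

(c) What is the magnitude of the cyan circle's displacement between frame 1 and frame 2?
3.4

The cyan circle moved from (1.4, 7.4) to (4.5, 8.9), a distance of √(3.1² + 1.5²) ≈ 3.4.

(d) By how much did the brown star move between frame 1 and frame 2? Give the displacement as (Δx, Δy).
(-1.1, 2.5)

The brown star was at (4.2, 2.2) in frame 1 and (3.1, 4.7) in frame 2.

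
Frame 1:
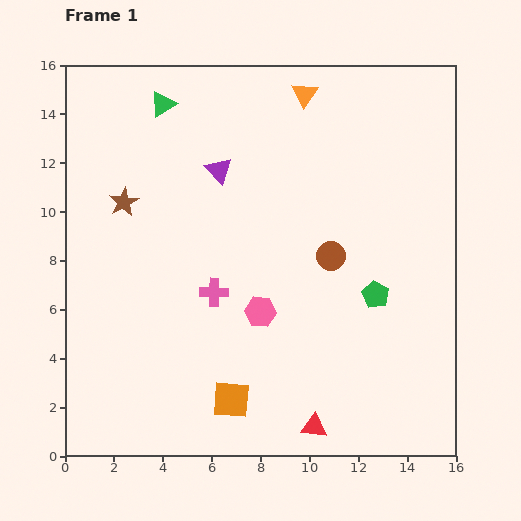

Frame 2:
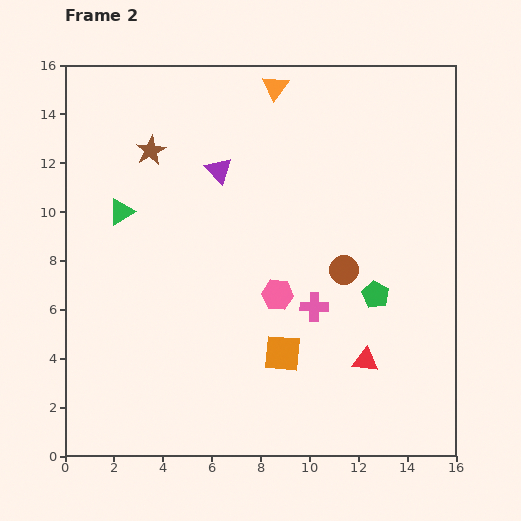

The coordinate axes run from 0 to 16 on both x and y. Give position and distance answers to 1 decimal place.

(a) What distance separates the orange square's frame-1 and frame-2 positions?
2.8

The orange square moved from (6.8, 2.3) to (8.9, 4.2), a distance of √(2.1² + 1.9²) ≈ 2.8.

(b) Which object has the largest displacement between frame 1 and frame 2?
the green triangle

(moved 4.7; next 4.1)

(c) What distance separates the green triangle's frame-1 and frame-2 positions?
4.7

The green triangle moved from (4.0, 14.4) to (2.3, 10.0), a distance of √(1.7² + 4.4²) ≈ 4.7.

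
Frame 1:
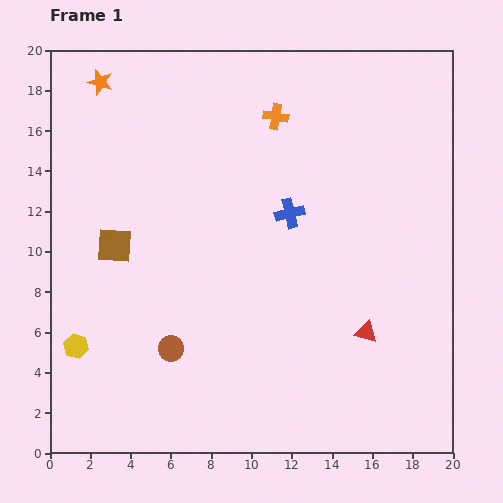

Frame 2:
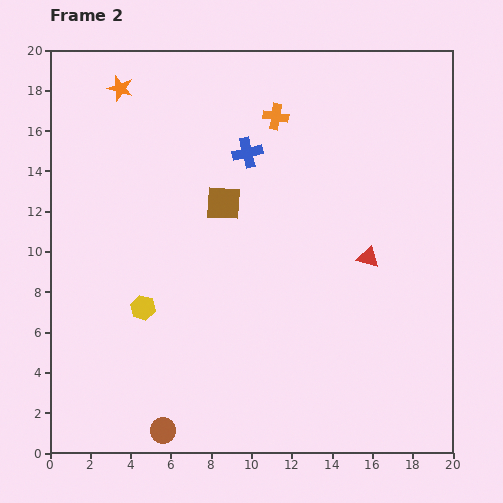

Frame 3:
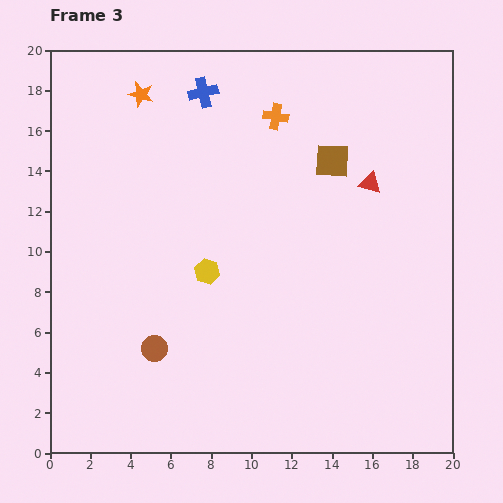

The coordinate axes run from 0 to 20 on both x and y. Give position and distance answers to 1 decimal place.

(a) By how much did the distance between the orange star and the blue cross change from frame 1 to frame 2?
-4.3

Distance in frame 1: 11.4. Distance in frame 2: 7.1.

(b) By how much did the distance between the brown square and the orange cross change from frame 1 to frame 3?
-6.6

Distance in frame 1: 10.2. Distance in frame 3: 3.6.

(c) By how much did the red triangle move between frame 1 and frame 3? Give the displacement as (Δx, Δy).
(0.2, 7.4)

The red triangle was at (15.7, 6.0) in frame 1 and (15.9, 13.4) in frame 3.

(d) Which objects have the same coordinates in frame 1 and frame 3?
the orange cross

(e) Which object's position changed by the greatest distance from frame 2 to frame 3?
the brown square

(moved 5.8; next 4.1)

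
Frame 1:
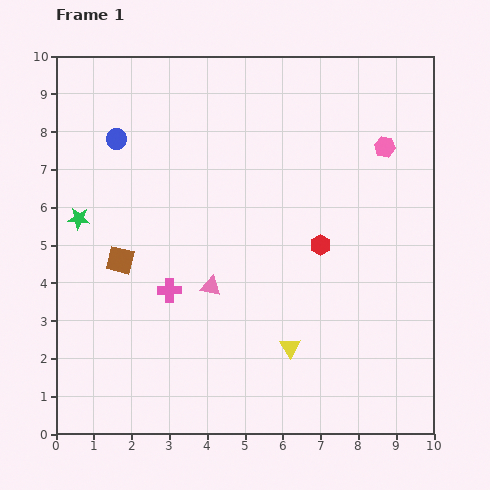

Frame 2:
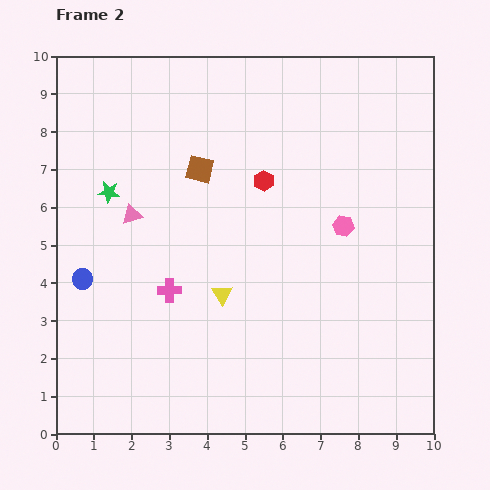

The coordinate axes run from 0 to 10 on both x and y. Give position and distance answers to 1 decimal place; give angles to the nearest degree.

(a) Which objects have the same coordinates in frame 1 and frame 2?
the pink cross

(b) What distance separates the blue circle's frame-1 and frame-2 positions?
3.8

The blue circle moved from (1.6, 7.8) to (0.7, 4.1), a distance of √(0.9² + 3.7²) ≈ 3.8.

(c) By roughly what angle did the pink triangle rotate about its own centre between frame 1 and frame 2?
29° counter-clockwise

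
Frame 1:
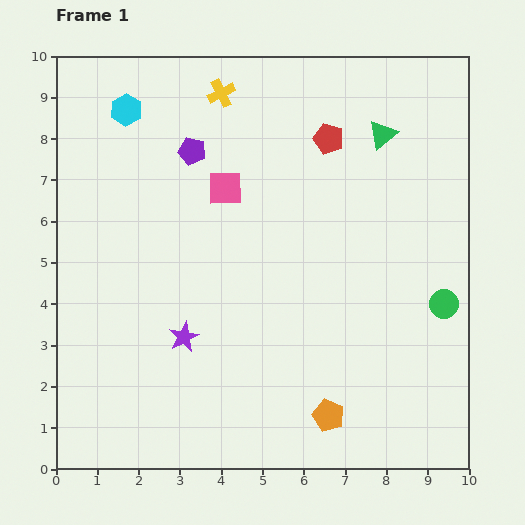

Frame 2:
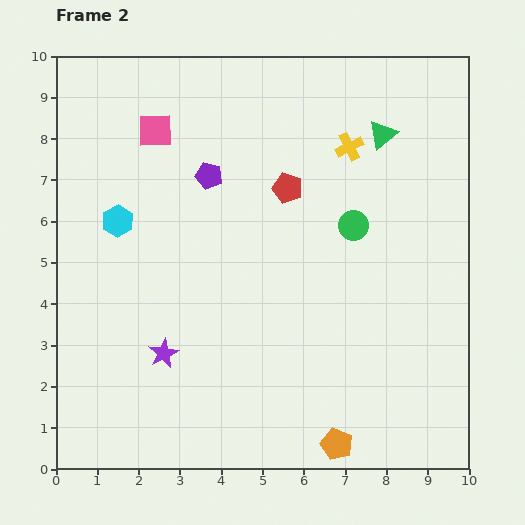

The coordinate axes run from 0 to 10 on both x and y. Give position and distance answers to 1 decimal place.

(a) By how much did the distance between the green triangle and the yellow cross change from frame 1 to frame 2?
-3.1

Distance in frame 1: 4.0. Distance in frame 2: 0.9.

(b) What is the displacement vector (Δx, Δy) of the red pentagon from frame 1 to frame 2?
(-1.0, -1.2)

The red pentagon was at (6.6, 8.0) in frame 1 and (5.6, 6.8) in frame 2.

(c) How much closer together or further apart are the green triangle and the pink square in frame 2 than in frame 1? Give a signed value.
+1.5

Distance in frame 1: 4.0. Distance in frame 2: 5.5.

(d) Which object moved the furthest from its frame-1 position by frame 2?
the yellow cross

(moved 3.4; next 2.9)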